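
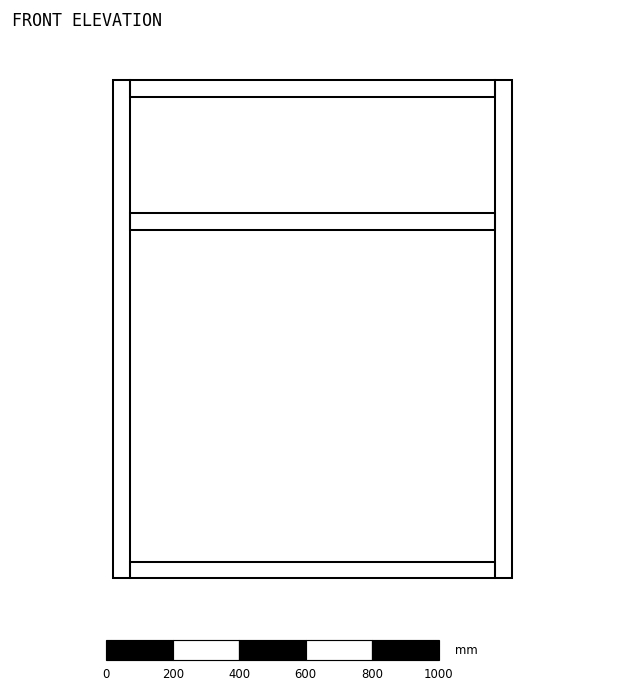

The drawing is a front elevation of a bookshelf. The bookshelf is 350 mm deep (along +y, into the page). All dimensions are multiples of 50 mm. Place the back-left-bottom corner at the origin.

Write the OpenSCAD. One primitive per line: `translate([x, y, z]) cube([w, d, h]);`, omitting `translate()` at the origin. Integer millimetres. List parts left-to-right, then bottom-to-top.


cube([50, 350, 1500]);
translate([50, 0, 0]) cube([1100, 350, 50]);
translate([50, 0, 1050]) cube([1100, 350, 50]);
translate([50, 0, 1450]) cube([1100, 350, 50]);
translate([1150, 0, 0]) cube([50, 350, 1500]);


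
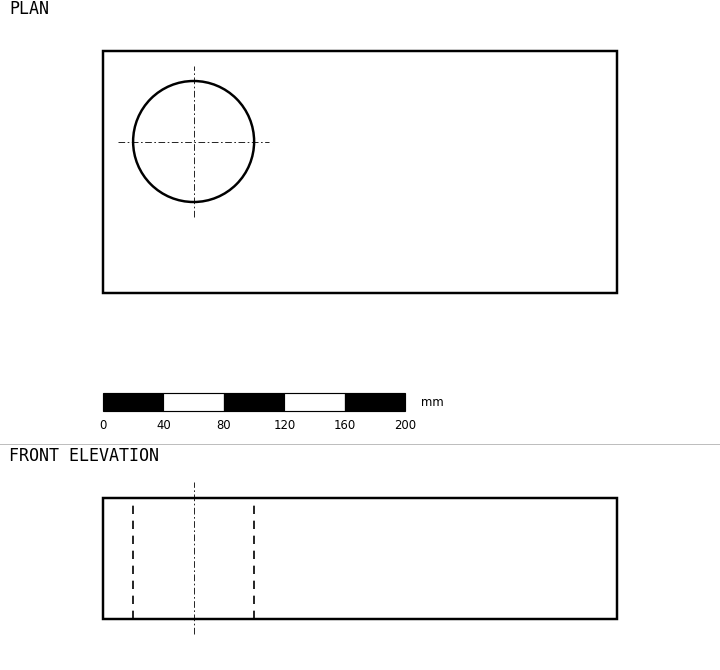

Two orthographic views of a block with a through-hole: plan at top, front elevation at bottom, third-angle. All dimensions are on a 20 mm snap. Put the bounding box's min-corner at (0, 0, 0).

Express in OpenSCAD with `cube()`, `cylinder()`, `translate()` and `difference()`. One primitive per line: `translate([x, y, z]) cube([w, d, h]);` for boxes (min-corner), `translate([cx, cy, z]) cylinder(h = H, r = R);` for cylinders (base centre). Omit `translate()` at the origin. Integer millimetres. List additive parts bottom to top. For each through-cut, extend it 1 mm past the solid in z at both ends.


difference() {
  cube([340, 160, 80]);
  translate([60, 100, -1]) cylinder(h = 82, r = 40);
}


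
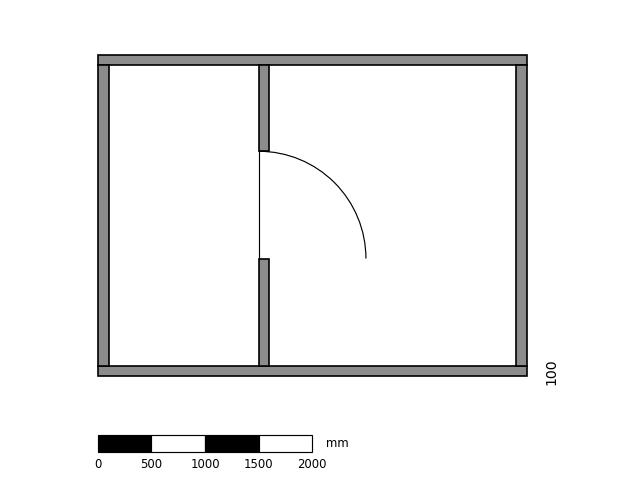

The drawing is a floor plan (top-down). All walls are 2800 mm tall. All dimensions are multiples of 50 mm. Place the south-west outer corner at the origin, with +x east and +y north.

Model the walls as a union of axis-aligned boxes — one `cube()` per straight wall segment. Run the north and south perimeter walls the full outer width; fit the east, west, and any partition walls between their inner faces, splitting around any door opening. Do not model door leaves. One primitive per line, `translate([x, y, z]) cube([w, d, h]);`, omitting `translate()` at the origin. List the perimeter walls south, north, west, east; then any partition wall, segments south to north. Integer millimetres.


cube([4000, 100, 2800]);
translate([0, 2900, 0]) cube([4000, 100, 2800]);
translate([0, 100, 0]) cube([100, 2800, 2800]);
translate([3900, 100, 0]) cube([100, 2800, 2800]);
translate([1500, 100, 0]) cube([100, 1000, 2800]);
translate([1500, 2100, 0]) cube([100, 800, 2800]);


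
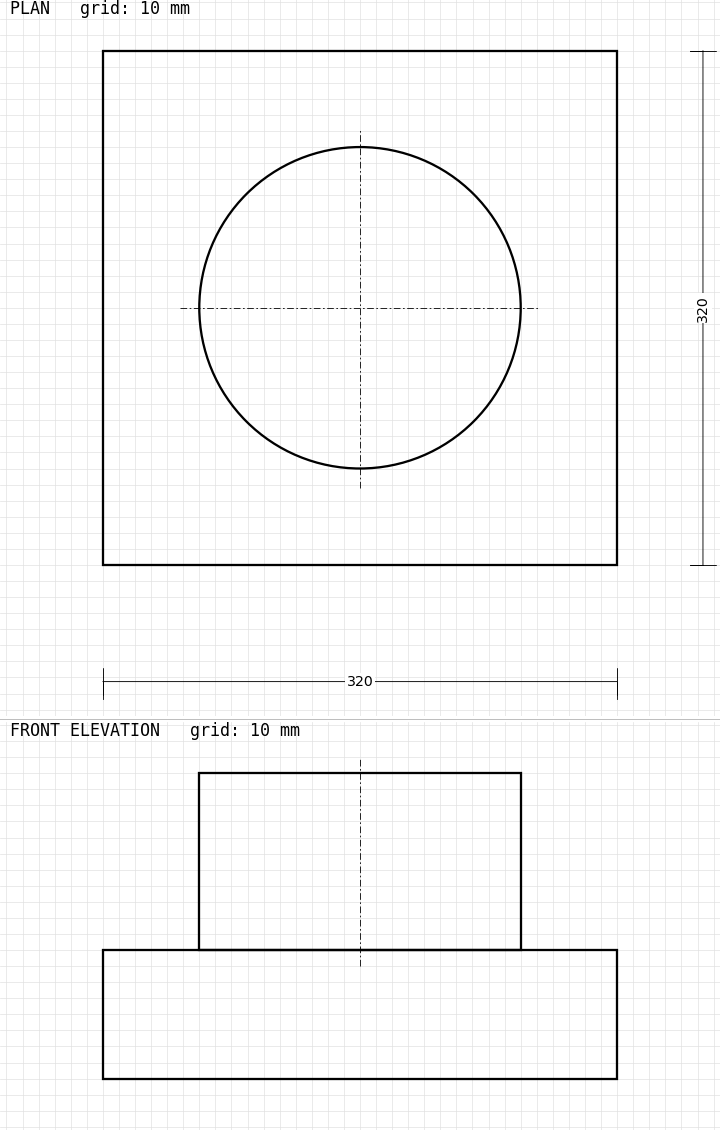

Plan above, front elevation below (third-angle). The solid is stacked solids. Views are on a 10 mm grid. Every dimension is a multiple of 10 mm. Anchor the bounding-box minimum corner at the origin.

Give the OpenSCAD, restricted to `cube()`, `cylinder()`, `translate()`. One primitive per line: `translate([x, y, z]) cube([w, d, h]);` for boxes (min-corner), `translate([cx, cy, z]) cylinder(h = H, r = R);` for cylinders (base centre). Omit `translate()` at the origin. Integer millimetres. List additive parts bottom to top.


cube([320, 320, 80]);
translate([160, 160, 80]) cylinder(h = 110, r = 100);


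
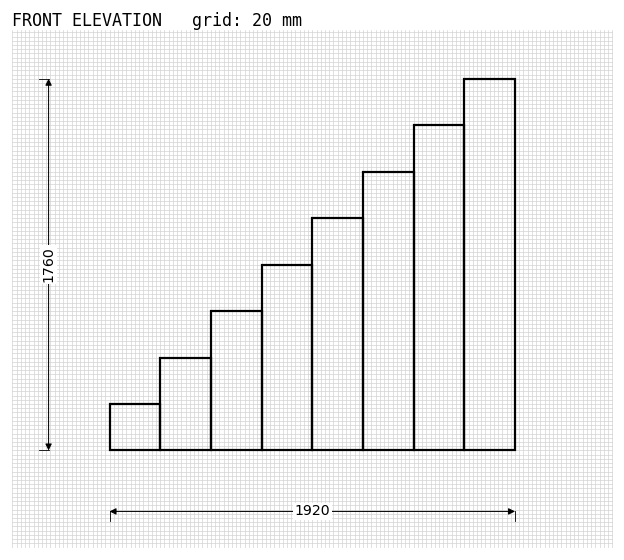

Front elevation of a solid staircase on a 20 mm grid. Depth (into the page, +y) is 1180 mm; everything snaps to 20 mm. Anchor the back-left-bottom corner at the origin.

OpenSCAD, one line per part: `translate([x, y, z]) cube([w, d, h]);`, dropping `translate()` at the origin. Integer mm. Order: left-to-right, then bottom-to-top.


cube([240, 1180, 220]);
translate([240, 0, 0]) cube([240, 1180, 440]);
translate([480, 0, 0]) cube([240, 1180, 660]);
translate([720, 0, 0]) cube([240, 1180, 880]);
translate([960, 0, 0]) cube([240, 1180, 1100]);
translate([1200, 0, 0]) cube([240, 1180, 1320]);
translate([1440, 0, 0]) cube([240, 1180, 1540]);
translate([1680, 0, 0]) cube([240, 1180, 1760]);


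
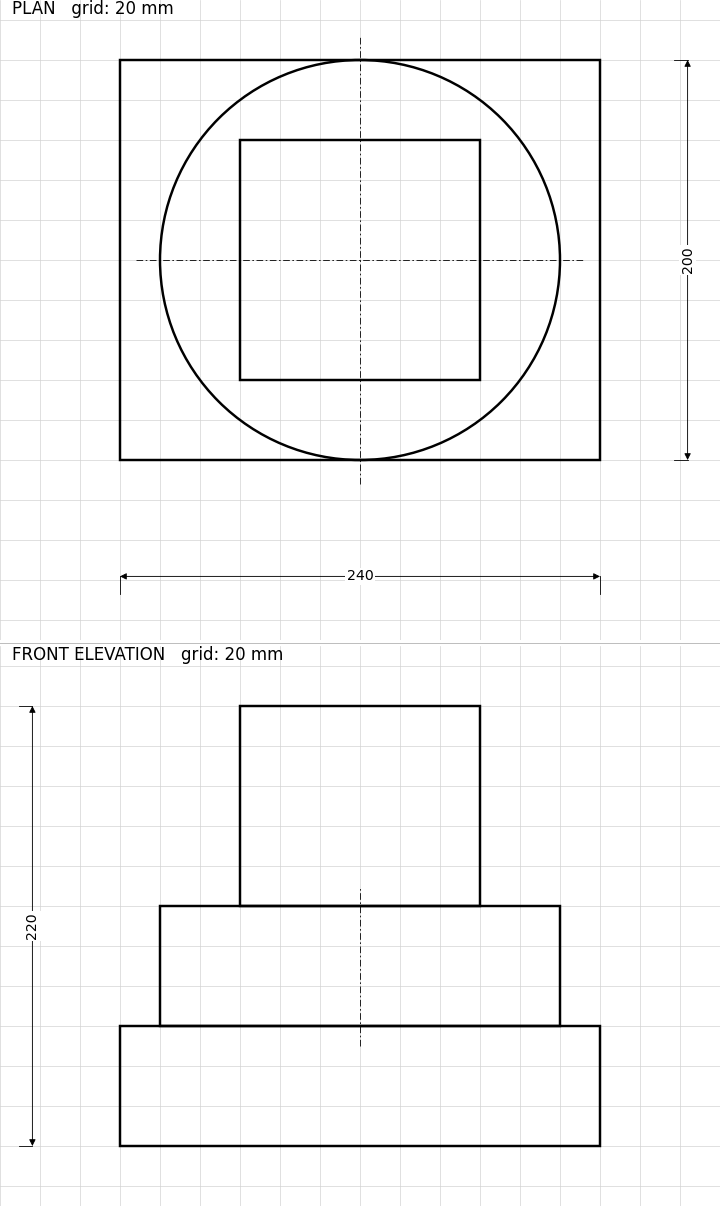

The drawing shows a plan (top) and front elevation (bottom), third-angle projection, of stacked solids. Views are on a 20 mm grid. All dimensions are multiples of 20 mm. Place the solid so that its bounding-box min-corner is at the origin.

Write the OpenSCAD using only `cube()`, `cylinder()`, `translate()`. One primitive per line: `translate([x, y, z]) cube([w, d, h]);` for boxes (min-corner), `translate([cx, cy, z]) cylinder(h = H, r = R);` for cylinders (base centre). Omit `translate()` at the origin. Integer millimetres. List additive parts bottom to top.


cube([240, 200, 60]);
translate([120, 100, 60]) cylinder(h = 60, r = 100);
translate([60, 40, 120]) cube([120, 120, 100]);


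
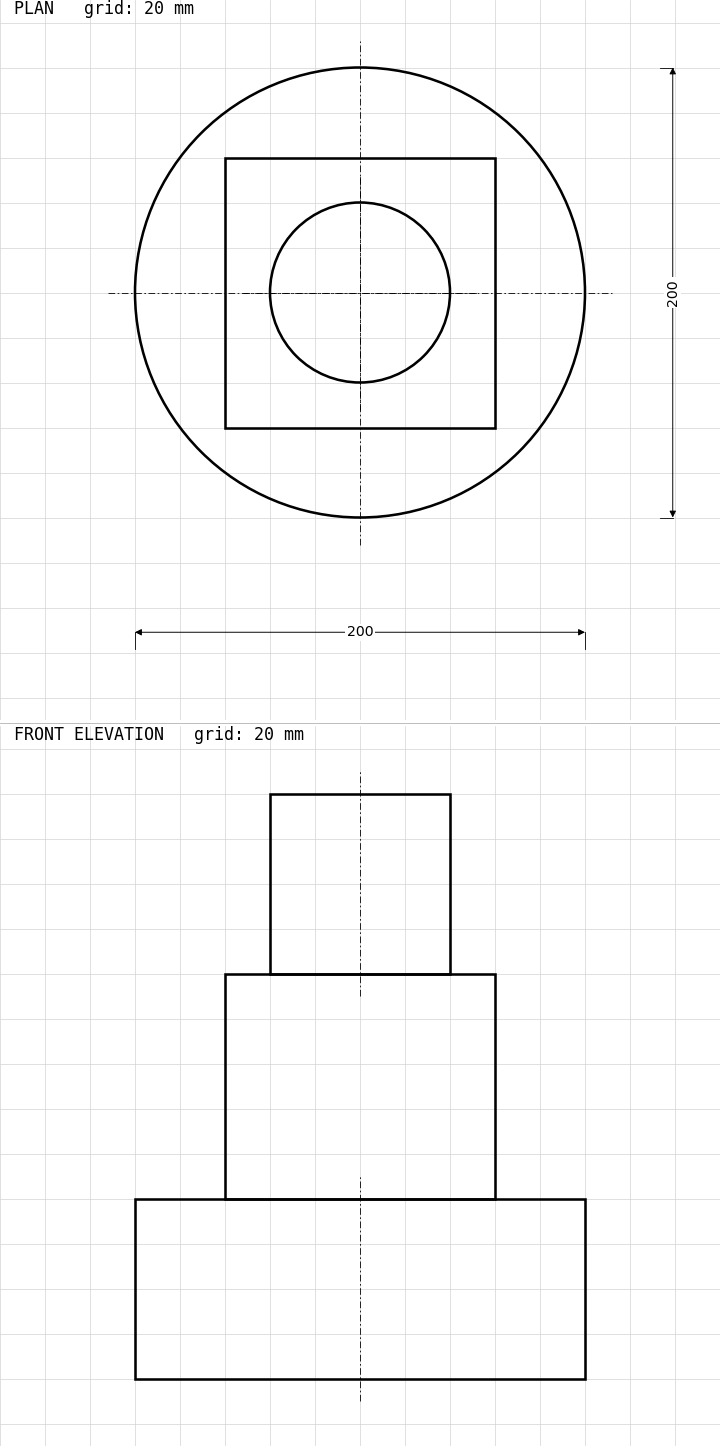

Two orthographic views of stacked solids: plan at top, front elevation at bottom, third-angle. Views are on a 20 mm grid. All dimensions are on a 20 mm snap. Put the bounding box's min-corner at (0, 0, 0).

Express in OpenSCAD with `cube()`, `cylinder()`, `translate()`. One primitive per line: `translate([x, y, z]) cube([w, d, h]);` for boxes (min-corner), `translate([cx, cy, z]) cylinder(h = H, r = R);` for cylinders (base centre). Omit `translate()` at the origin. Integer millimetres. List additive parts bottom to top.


translate([100, 100, 0]) cylinder(h = 80, r = 100);
translate([40, 40, 80]) cube([120, 120, 100]);
translate([100, 100, 180]) cylinder(h = 80, r = 40);


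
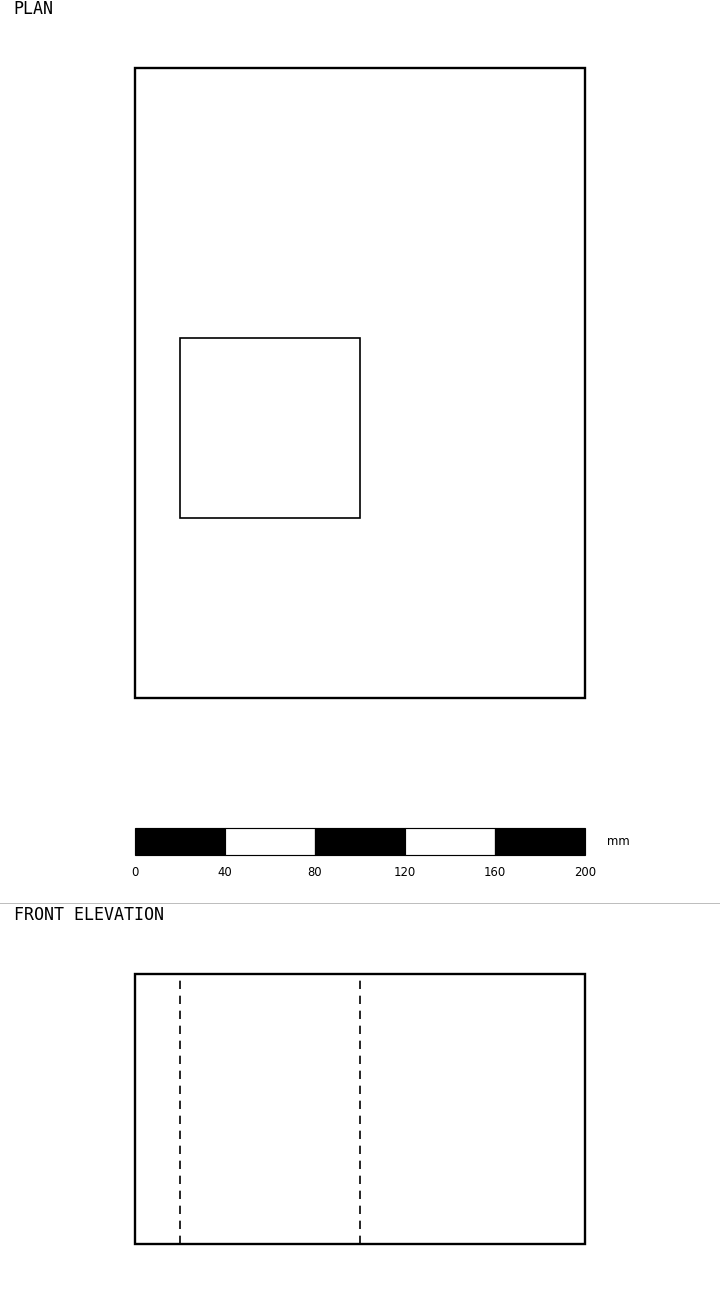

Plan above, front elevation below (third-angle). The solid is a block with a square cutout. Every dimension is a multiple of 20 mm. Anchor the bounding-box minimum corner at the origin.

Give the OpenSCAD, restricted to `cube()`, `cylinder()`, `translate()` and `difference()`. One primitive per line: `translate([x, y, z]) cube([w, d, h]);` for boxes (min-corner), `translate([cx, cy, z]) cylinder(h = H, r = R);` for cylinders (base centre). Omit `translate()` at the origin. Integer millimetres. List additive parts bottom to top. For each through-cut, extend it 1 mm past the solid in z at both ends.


difference() {
  cube([200, 280, 120]);
  translate([20, 80, -1]) cube([80, 80, 122]);
}


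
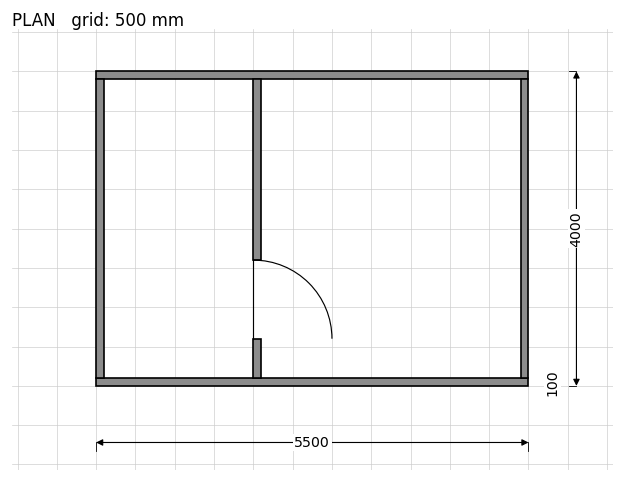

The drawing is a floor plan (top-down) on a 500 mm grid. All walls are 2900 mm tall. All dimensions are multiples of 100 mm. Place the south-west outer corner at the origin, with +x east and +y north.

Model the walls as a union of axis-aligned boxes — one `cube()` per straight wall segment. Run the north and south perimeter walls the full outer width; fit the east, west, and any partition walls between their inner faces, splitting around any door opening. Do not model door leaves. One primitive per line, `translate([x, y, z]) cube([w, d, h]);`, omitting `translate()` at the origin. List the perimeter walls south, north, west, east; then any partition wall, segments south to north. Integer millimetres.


cube([5500, 100, 2900]);
translate([0, 3900, 0]) cube([5500, 100, 2900]);
translate([0, 100, 0]) cube([100, 3800, 2900]);
translate([5400, 100, 0]) cube([100, 3800, 2900]);
translate([2000, 100, 0]) cube([100, 500, 2900]);
translate([2000, 1600, 0]) cube([100, 2300, 2900]);


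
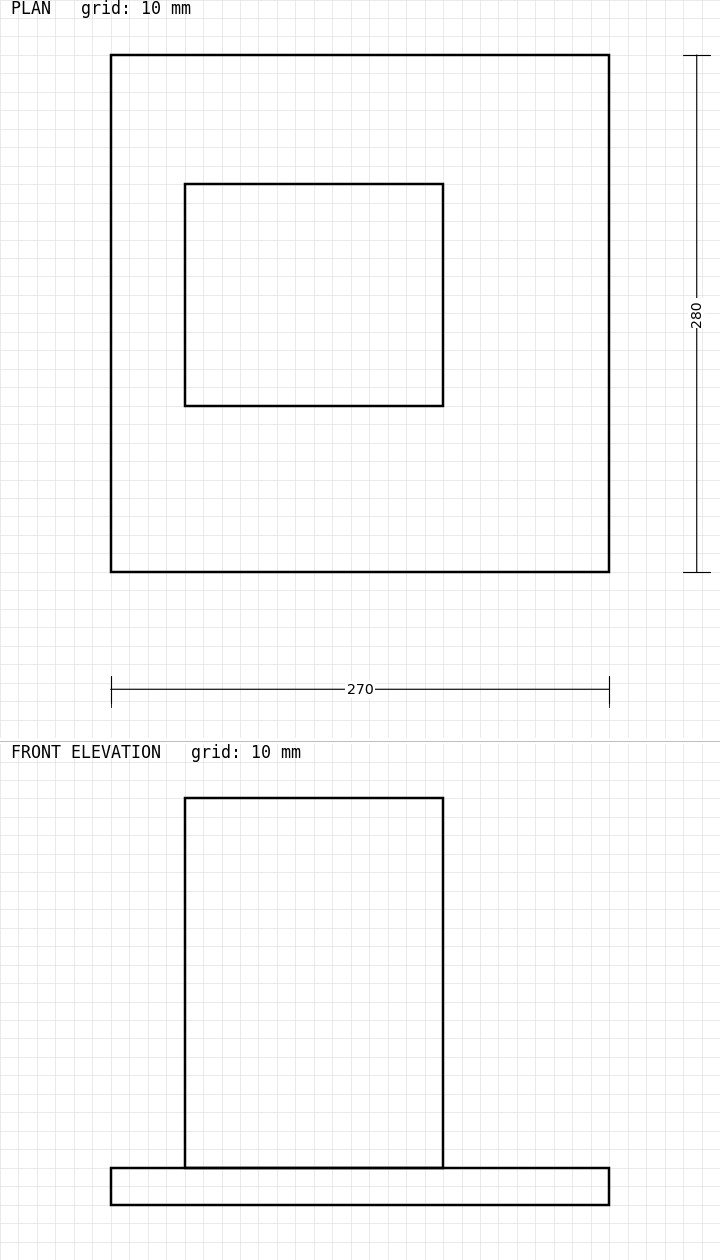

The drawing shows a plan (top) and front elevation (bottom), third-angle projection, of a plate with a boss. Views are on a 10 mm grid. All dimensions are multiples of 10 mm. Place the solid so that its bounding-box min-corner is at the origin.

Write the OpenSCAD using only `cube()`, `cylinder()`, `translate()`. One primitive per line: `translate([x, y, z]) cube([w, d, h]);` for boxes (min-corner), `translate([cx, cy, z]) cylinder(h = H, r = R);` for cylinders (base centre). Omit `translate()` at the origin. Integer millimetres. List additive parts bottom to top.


cube([270, 280, 20]);
translate([40, 90, 20]) cube([140, 120, 200]);


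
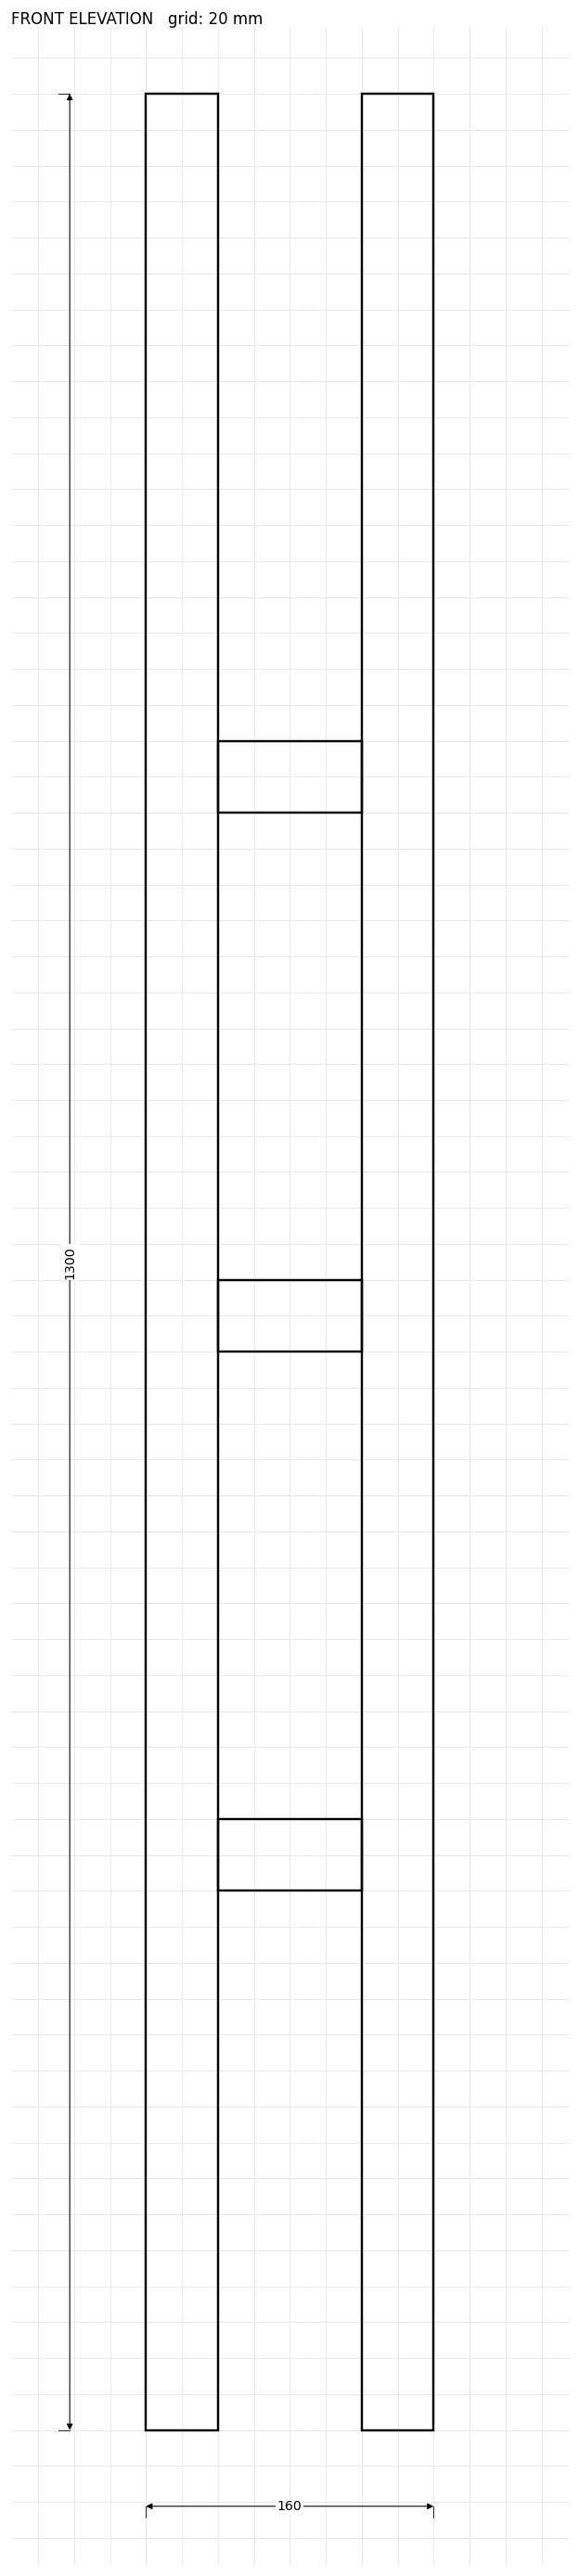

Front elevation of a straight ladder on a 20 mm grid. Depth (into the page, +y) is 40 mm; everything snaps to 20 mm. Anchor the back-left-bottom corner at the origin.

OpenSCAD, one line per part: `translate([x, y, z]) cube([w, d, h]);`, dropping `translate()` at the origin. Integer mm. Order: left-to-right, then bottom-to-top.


cube([40, 40, 1300]);
translate([40, 0, 300]) cube([80, 40, 40]);
translate([40, 0, 600]) cube([80, 40, 40]);
translate([40, 0, 900]) cube([80, 40, 40]);
translate([120, 0, 0]) cube([40, 40, 1300]);


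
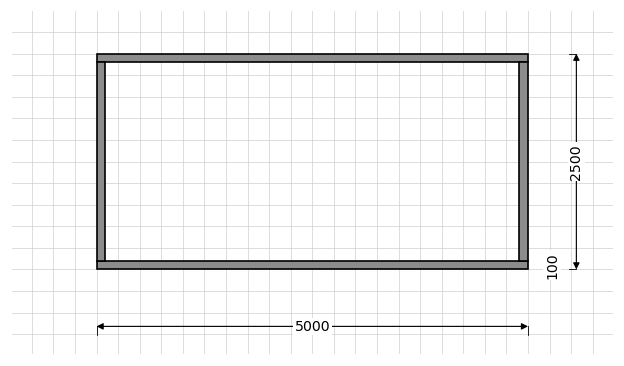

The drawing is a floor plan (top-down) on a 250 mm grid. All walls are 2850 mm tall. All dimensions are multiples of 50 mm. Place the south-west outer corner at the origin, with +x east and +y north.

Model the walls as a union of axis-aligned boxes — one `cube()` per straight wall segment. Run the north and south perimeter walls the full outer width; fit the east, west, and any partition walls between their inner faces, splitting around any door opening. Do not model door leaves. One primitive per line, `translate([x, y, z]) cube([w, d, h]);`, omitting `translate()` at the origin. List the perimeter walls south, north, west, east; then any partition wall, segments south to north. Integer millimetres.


cube([5000, 100, 2850]);
translate([0, 2400, 0]) cube([5000, 100, 2850]);
translate([0, 100, 0]) cube([100, 2300, 2850]);
translate([4900, 100, 0]) cube([100, 2300, 2850]);


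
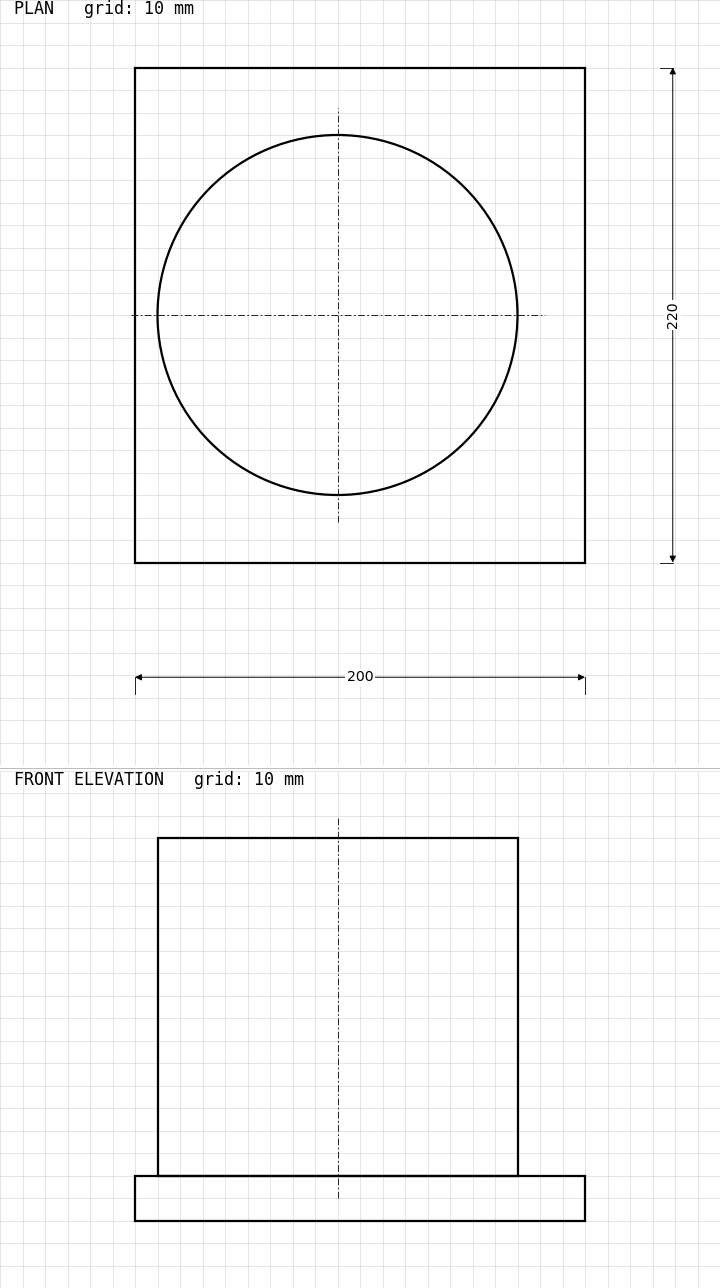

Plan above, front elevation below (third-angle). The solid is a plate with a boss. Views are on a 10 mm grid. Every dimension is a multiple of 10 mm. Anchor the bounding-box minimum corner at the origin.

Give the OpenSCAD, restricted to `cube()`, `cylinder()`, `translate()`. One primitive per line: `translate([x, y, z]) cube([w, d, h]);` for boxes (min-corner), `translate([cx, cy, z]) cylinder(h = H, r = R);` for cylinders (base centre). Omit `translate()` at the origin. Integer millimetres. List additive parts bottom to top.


cube([200, 220, 20]);
translate([90, 110, 20]) cylinder(h = 150, r = 80);


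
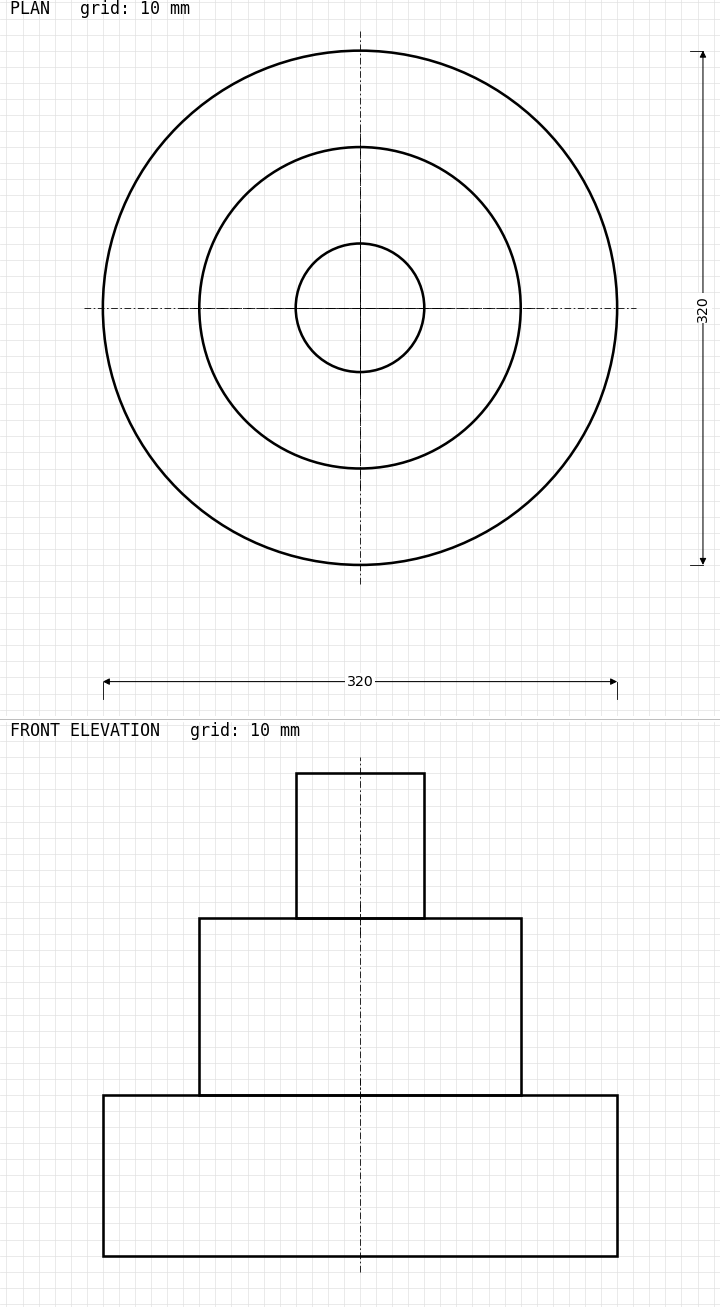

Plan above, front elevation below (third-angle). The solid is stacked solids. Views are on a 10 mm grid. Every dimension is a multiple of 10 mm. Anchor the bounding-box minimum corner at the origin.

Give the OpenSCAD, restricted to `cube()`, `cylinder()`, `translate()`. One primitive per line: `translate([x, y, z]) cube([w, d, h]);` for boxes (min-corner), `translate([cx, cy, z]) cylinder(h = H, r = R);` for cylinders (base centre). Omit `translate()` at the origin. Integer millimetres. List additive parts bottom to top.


translate([160, 160, 0]) cylinder(h = 100, r = 160);
translate([160, 160, 100]) cylinder(h = 110, r = 100);
translate([160, 160, 210]) cylinder(h = 90, r = 40);


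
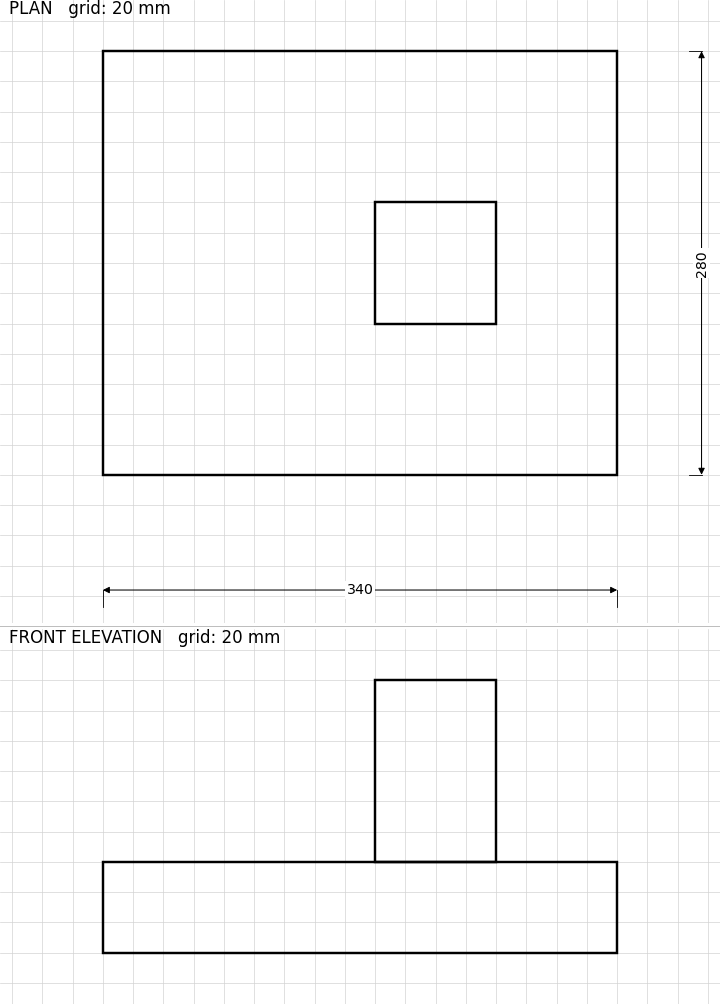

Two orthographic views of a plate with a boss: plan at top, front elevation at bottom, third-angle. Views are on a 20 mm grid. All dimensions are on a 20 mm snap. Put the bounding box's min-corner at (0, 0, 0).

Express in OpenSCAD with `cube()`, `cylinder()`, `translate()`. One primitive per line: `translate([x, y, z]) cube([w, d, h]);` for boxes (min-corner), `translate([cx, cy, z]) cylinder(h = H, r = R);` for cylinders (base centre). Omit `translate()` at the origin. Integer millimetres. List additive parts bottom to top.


cube([340, 280, 60]);
translate([180, 100, 60]) cube([80, 80, 120]);


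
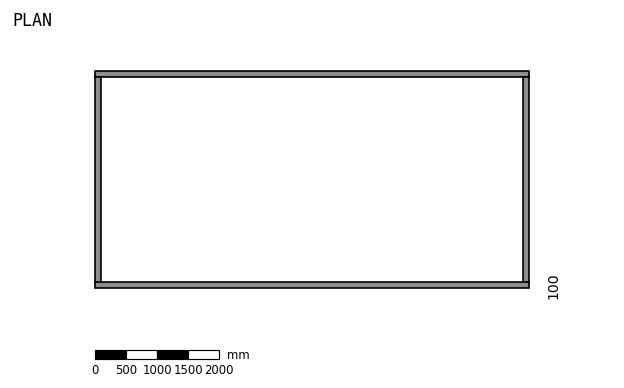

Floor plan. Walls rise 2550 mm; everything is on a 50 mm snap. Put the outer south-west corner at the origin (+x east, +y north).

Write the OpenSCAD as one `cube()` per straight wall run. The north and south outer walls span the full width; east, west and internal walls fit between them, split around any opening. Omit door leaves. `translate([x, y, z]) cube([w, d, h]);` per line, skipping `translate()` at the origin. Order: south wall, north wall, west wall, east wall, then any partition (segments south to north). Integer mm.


cube([7000, 100, 2550]);
translate([0, 3400, 0]) cube([7000, 100, 2550]);
translate([0, 100, 0]) cube([100, 3300, 2550]);
translate([6900, 100, 0]) cube([100, 3300, 2550]);


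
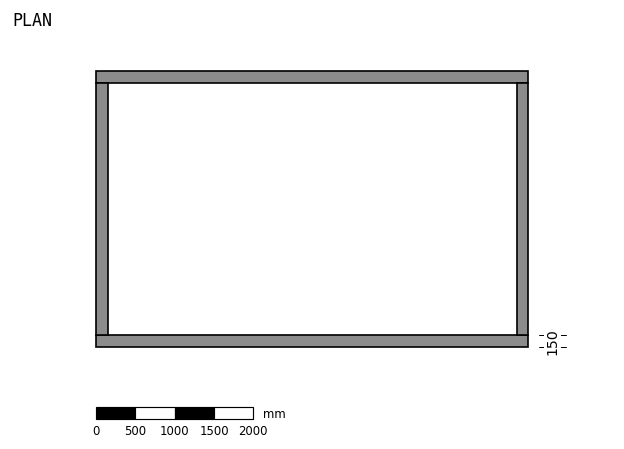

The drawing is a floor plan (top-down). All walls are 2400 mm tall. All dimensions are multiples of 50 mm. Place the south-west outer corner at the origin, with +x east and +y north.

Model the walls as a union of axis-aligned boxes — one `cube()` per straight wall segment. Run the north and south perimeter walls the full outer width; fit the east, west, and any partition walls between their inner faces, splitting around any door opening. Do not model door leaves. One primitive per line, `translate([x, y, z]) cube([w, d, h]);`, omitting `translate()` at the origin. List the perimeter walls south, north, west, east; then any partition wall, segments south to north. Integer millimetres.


cube([5500, 150, 2400]);
translate([0, 3350, 0]) cube([5500, 150, 2400]);
translate([0, 150, 0]) cube([150, 3200, 2400]);
translate([5350, 150, 0]) cube([150, 3200, 2400]);


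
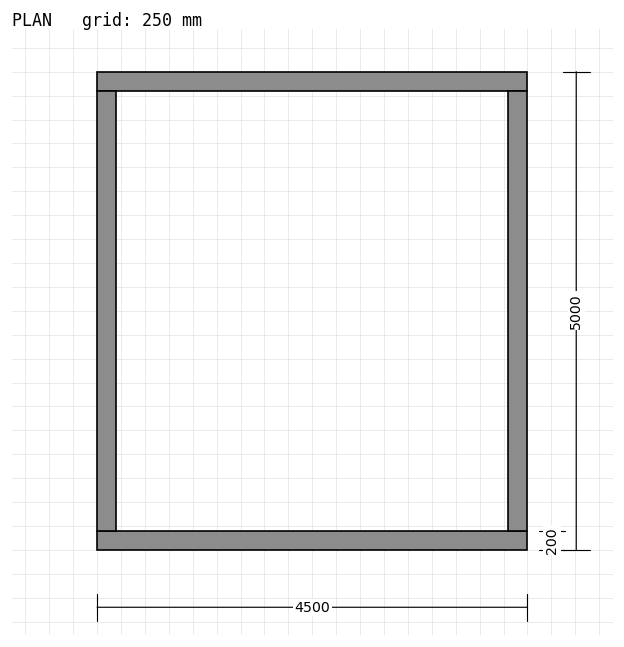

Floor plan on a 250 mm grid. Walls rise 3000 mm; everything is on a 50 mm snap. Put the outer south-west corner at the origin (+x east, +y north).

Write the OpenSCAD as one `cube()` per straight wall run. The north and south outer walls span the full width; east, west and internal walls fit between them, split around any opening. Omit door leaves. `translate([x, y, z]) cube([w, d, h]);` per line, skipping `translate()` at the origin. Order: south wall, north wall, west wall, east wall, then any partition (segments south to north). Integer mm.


cube([4500, 200, 3000]);
translate([0, 4800, 0]) cube([4500, 200, 3000]);
translate([0, 200, 0]) cube([200, 4600, 3000]);
translate([4300, 200, 0]) cube([200, 4600, 3000]);


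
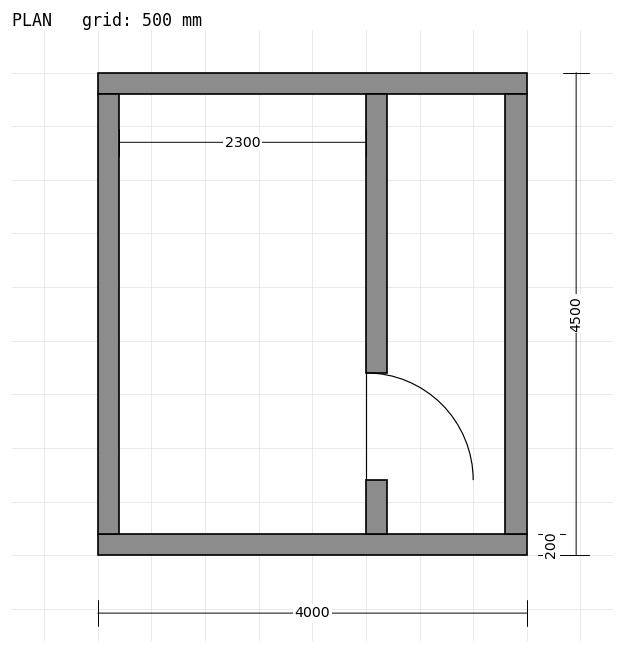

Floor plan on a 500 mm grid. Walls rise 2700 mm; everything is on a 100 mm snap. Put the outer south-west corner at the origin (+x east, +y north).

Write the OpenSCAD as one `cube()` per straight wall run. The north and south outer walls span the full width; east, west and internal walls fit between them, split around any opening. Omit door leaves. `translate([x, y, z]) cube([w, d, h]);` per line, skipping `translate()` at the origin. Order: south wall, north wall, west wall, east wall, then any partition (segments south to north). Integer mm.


cube([4000, 200, 2700]);
translate([0, 4300, 0]) cube([4000, 200, 2700]);
translate([0, 200, 0]) cube([200, 4100, 2700]);
translate([3800, 200, 0]) cube([200, 4100, 2700]);
translate([2500, 200, 0]) cube([200, 500, 2700]);
translate([2500, 1700, 0]) cube([200, 2600, 2700]);


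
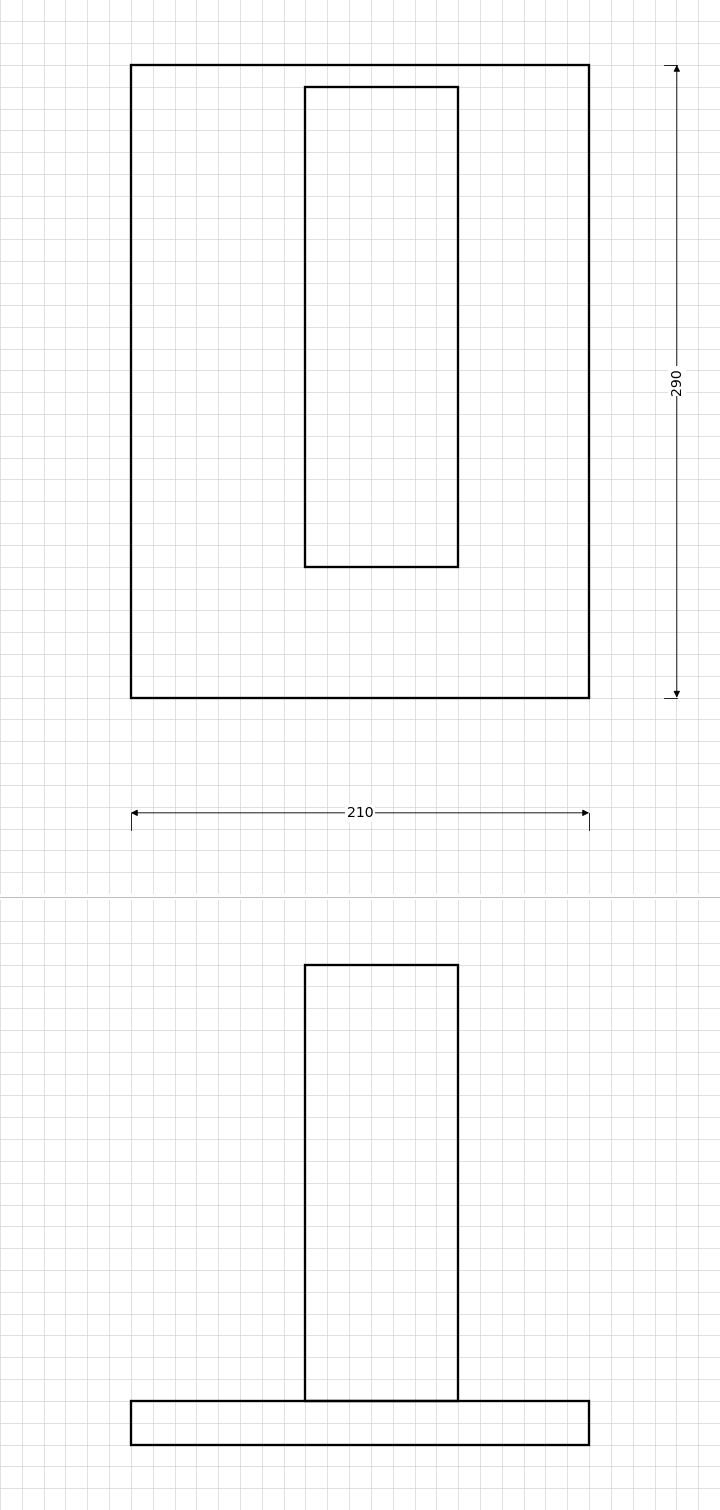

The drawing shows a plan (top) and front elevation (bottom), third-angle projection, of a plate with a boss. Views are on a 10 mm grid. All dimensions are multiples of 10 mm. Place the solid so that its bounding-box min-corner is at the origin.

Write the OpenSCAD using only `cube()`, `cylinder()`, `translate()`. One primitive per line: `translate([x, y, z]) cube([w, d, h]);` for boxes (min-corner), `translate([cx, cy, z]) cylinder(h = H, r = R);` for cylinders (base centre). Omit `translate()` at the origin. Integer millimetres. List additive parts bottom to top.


cube([210, 290, 20]);
translate([80, 60, 20]) cube([70, 220, 200]);


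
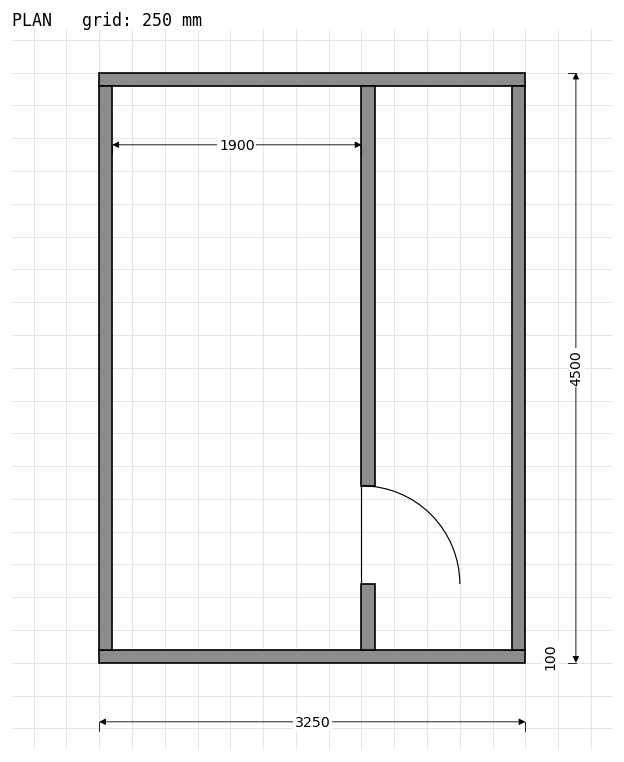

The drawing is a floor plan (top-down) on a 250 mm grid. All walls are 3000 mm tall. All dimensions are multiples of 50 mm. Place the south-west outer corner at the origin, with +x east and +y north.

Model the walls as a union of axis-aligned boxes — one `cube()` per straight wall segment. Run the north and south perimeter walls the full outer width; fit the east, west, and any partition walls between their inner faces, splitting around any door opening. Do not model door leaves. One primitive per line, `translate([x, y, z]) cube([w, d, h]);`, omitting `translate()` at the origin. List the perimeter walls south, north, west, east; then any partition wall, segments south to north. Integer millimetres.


cube([3250, 100, 3000]);
translate([0, 4400, 0]) cube([3250, 100, 3000]);
translate([0, 100, 0]) cube([100, 4300, 3000]);
translate([3150, 100, 0]) cube([100, 4300, 3000]);
translate([2000, 100, 0]) cube([100, 500, 3000]);
translate([2000, 1350, 0]) cube([100, 3050, 3000]);


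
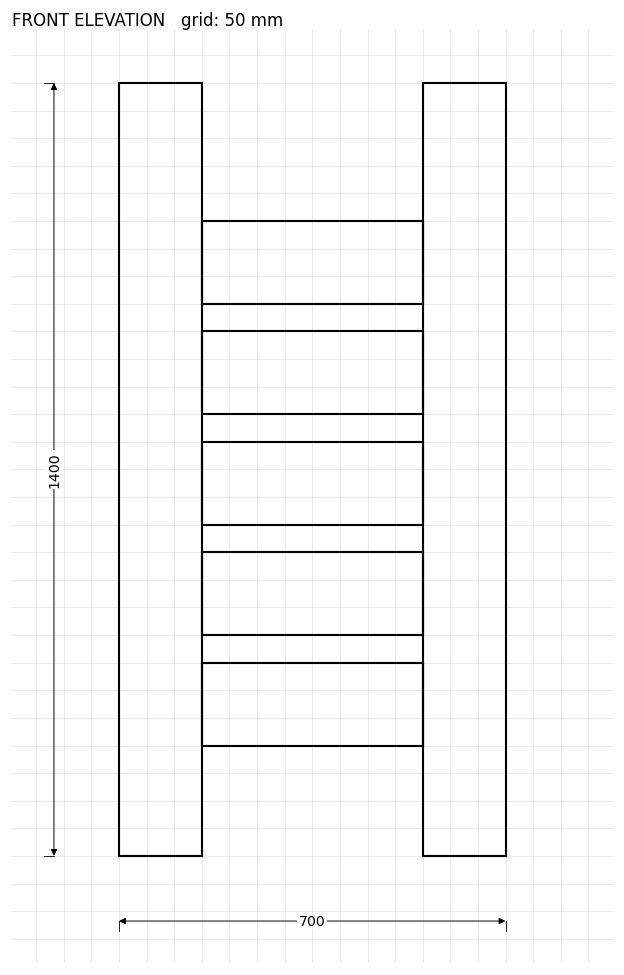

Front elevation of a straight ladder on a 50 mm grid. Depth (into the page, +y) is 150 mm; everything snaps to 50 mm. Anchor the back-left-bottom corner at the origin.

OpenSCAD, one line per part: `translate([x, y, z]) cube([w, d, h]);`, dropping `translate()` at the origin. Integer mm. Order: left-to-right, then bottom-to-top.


cube([150, 150, 1400]);
translate([150, 0, 200]) cube([400, 150, 150]);
translate([150, 0, 400]) cube([400, 150, 150]);
translate([150, 0, 600]) cube([400, 150, 150]);
translate([150, 0, 800]) cube([400, 150, 150]);
translate([150, 0, 1000]) cube([400, 150, 150]);
translate([550, 0, 0]) cube([150, 150, 1400]);


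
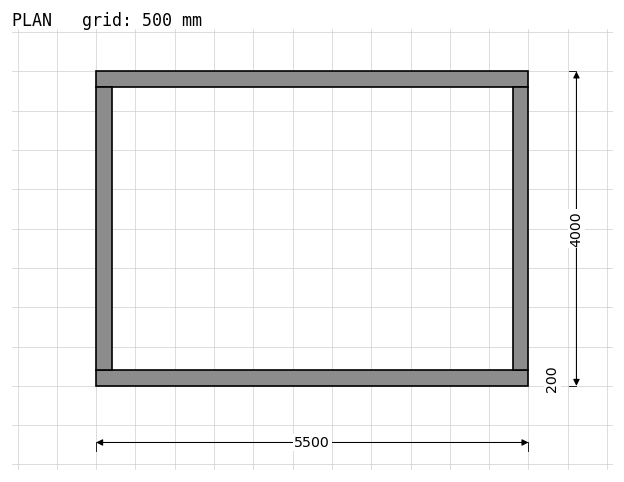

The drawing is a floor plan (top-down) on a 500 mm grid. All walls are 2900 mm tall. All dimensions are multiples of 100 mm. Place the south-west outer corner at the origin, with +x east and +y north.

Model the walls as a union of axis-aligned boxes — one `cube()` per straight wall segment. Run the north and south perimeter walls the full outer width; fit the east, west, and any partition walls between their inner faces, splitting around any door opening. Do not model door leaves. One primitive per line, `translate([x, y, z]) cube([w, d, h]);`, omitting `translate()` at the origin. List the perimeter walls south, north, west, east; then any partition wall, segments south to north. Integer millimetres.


cube([5500, 200, 2900]);
translate([0, 3800, 0]) cube([5500, 200, 2900]);
translate([0, 200, 0]) cube([200, 3600, 2900]);
translate([5300, 200, 0]) cube([200, 3600, 2900]);


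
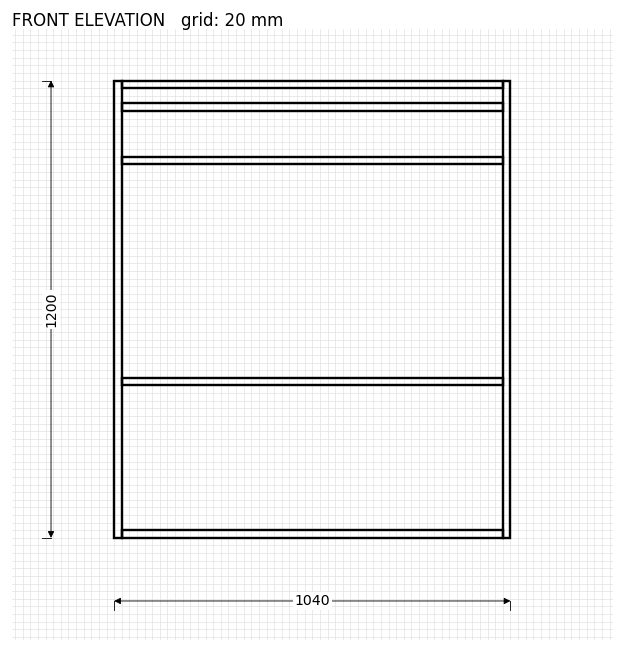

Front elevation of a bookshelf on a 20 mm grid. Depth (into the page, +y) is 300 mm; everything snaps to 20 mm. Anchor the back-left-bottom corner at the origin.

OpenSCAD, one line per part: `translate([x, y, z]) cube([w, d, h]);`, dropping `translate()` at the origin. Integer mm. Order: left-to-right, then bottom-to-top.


cube([20, 300, 1200]);
translate([20, 0, 0]) cube([1000, 300, 20]);
translate([20, 0, 400]) cube([1000, 300, 20]);
translate([20, 0, 980]) cube([1000, 300, 20]);
translate([20, 0, 1120]) cube([1000, 300, 20]);
translate([20, 0, 1180]) cube([1000, 300, 20]);
translate([1020, 0, 0]) cube([20, 300, 1200]);


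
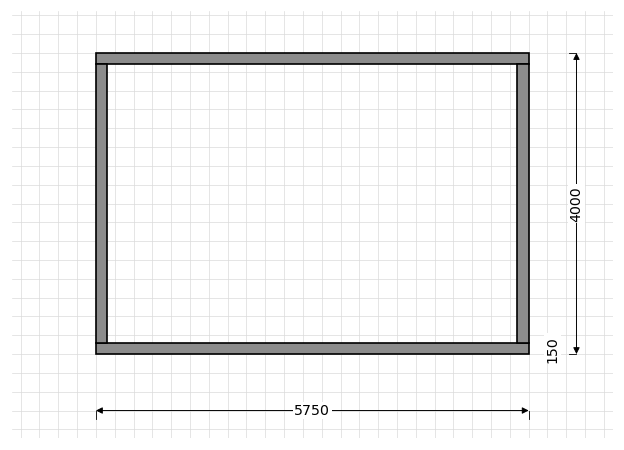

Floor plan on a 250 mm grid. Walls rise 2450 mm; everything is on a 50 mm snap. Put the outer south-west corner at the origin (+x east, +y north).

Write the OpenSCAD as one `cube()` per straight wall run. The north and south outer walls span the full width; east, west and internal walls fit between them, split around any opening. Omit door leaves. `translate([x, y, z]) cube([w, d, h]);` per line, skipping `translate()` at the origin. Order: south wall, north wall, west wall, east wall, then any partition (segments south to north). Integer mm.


cube([5750, 150, 2450]);
translate([0, 3850, 0]) cube([5750, 150, 2450]);
translate([0, 150, 0]) cube([150, 3700, 2450]);
translate([5600, 150, 0]) cube([150, 3700, 2450]);


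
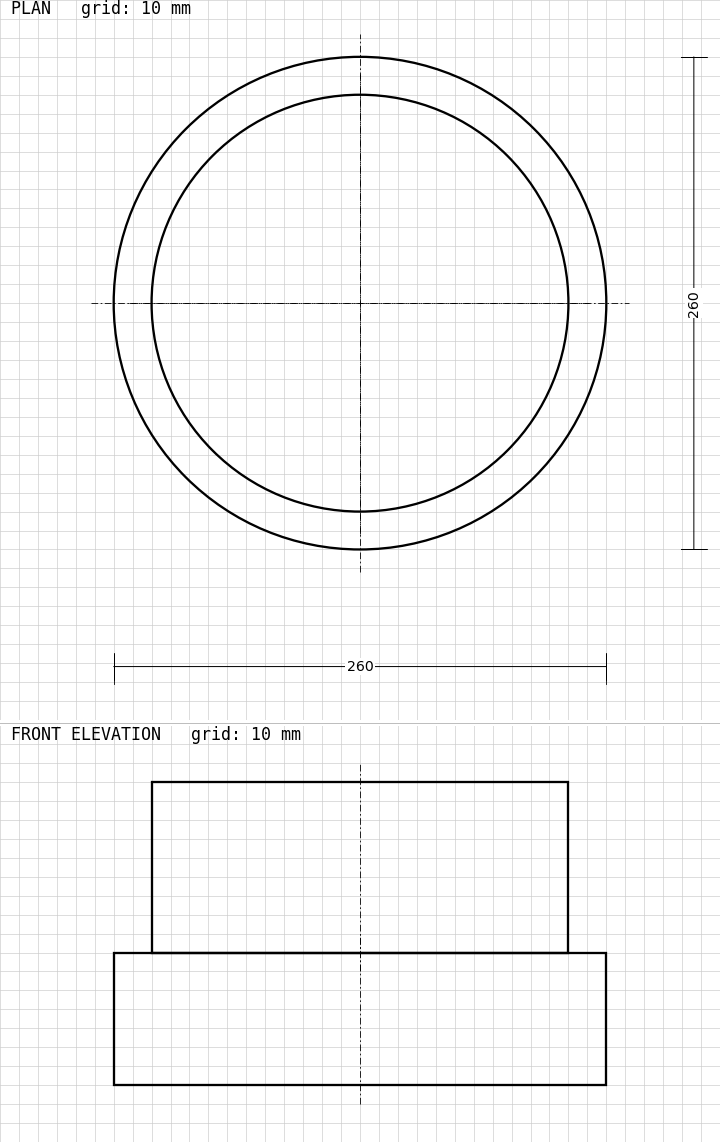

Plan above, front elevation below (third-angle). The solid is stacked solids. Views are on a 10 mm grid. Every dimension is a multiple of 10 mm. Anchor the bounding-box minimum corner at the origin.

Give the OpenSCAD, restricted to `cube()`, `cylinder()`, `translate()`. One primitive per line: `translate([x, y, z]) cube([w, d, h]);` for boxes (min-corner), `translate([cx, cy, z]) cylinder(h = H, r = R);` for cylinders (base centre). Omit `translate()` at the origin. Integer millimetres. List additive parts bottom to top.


translate([130, 130, 0]) cylinder(h = 70, r = 130);
translate([130, 130, 70]) cylinder(h = 90, r = 110);


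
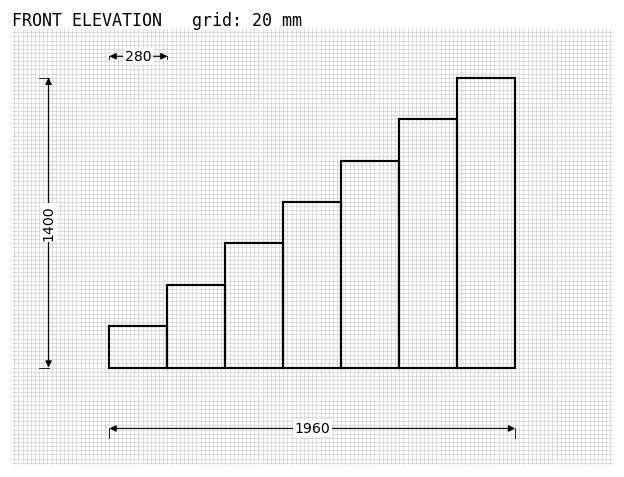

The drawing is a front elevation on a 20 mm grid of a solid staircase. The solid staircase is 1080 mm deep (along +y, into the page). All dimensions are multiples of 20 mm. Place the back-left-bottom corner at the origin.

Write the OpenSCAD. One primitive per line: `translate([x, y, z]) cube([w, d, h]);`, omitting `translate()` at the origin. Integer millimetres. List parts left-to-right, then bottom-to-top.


cube([280, 1080, 200]);
translate([280, 0, 0]) cube([280, 1080, 400]);
translate([560, 0, 0]) cube([280, 1080, 600]);
translate([840, 0, 0]) cube([280, 1080, 800]);
translate([1120, 0, 0]) cube([280, 1080, 1000]);
translate([1400, 0, 0]) cube([280, 1080, 1200]);
translate([1680, 0, 0]) cube([280, 1080, 1400]);


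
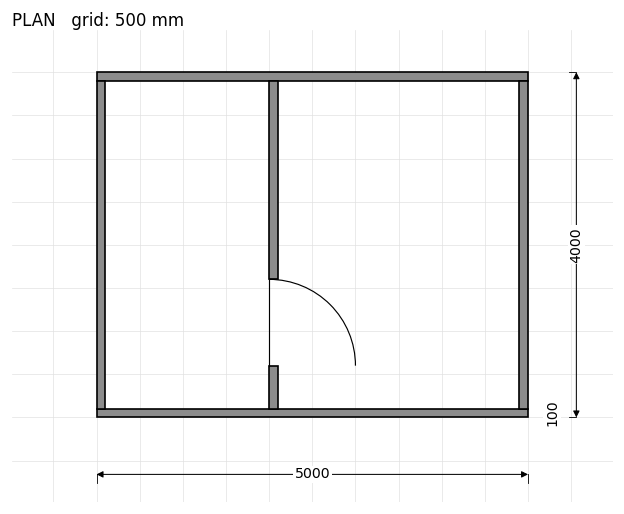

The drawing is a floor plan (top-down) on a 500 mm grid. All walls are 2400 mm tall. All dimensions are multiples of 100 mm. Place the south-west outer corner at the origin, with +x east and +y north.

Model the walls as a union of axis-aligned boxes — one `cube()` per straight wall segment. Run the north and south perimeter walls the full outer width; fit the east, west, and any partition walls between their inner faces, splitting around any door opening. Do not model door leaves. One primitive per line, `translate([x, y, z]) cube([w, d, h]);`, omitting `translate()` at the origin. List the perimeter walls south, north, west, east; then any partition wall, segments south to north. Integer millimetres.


cube([5000, 100, 2400]);
translate([0, 3900, 0]) cube([5000, 100, 2400]);
translate([0, 100, 0]) cube([100, 3800, 2400]);
translate([4900, 100, 0]) cube([100, 3800, 2400]);
translate([2000, 100, 0]) cube([100, 500, 2400]);
translate([2000, 1600, 0]) cube([100, 2300, 2400]);


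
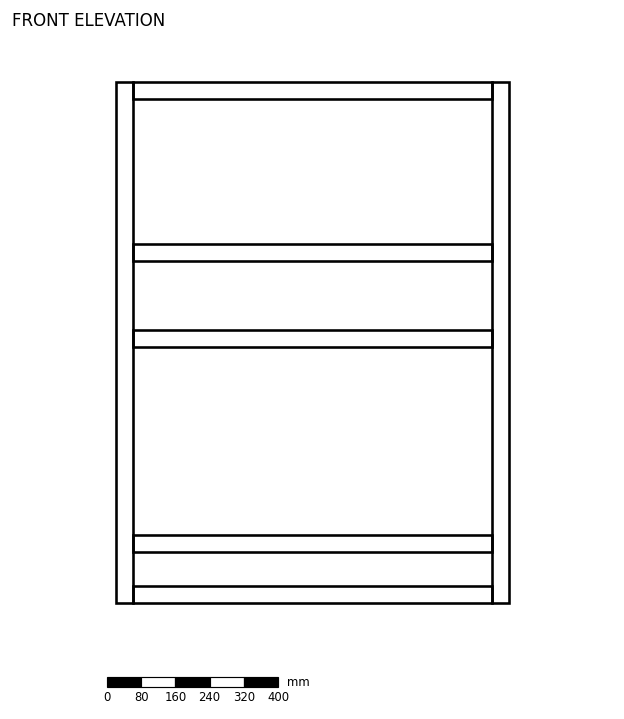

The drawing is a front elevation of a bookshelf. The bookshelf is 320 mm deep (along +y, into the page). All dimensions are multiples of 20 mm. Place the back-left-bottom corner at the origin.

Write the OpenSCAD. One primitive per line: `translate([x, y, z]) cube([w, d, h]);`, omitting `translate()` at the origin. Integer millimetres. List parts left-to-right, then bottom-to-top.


cube([40, 320, 1220]);
translate([40, 0, 0]) cube([840, 320, 40]);
translate([40, 0, 120]) cube([840, 320, 40]);
translate([40, 0, 600]) cube([840, 320, 40]);
translate([40, 0, 800]) cube([840, 320, 40]);
translate([40, 0, 1180]) cube([840, 320, 40]);
translate([880, 0, 0]) cube([40, 320, 1220]);


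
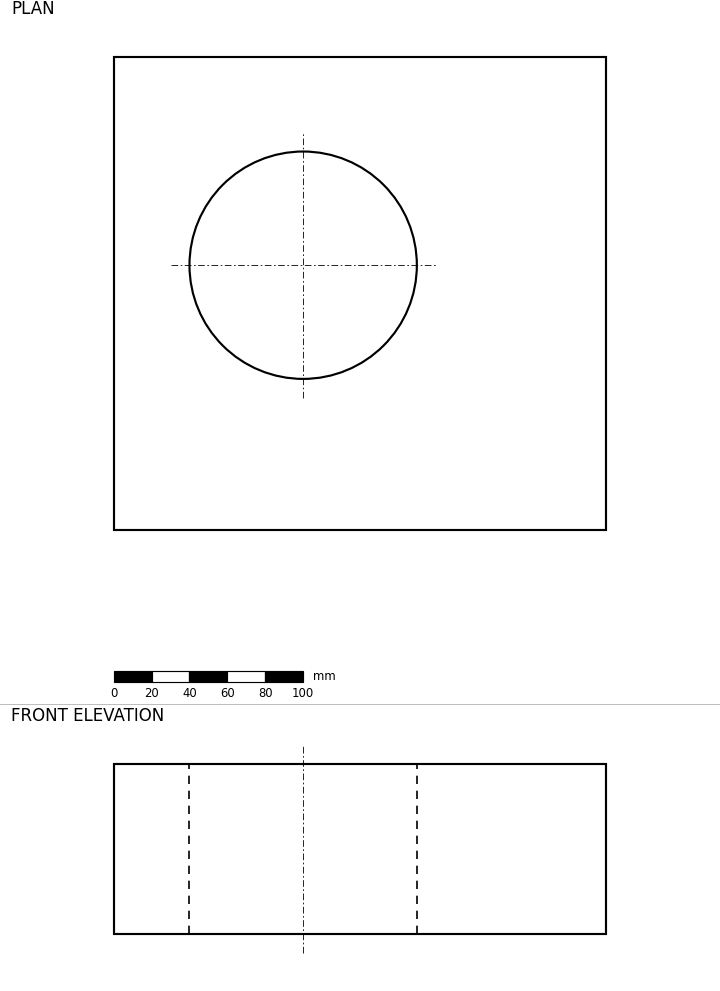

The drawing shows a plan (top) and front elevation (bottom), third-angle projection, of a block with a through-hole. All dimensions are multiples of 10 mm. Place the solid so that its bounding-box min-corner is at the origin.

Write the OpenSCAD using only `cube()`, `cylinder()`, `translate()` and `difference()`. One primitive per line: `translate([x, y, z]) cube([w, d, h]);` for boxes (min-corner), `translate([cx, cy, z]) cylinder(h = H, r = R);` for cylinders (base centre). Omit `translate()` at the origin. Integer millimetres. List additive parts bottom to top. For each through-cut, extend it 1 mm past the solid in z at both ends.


difference() {
  cube([260, 250, 90]);
  translate([100, 140, -1]) cylinder(h = 92, r = 60);
}


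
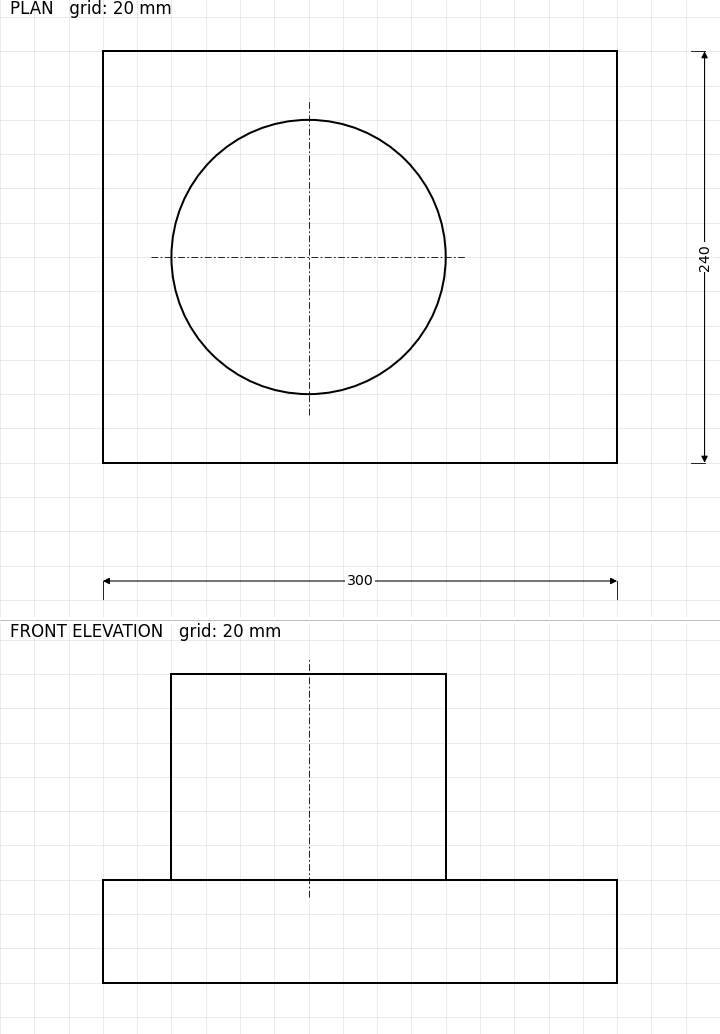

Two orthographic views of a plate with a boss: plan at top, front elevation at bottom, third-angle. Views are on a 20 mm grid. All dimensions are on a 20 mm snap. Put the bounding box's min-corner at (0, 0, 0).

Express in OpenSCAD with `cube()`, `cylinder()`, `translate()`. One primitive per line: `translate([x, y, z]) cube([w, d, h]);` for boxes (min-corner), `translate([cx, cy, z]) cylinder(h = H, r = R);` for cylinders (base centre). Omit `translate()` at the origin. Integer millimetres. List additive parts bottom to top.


cube([300, 240, 60]);
translate([120, 120, 60]) cylinder(h = 120, r = 80);


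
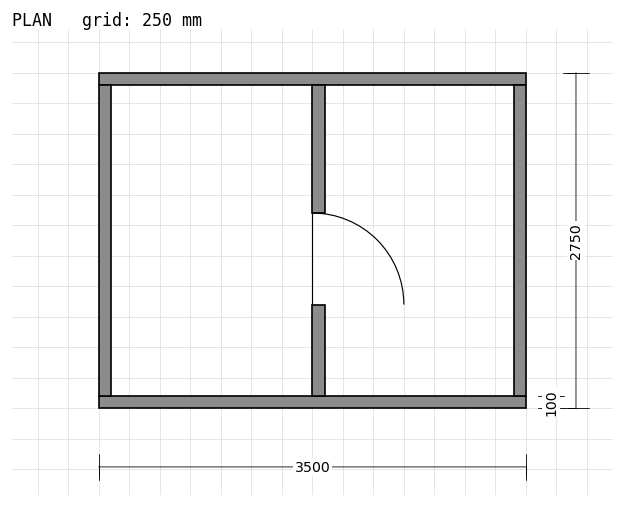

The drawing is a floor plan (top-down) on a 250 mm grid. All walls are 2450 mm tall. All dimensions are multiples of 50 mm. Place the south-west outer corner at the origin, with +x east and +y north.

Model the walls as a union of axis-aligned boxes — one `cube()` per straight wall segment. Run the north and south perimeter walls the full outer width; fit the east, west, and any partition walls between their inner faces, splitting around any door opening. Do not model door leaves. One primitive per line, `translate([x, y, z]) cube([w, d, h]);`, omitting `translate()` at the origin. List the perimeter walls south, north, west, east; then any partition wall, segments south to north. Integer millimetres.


cube([3500, 100, 2450]);
translate([0, 2650, 0]) cube([3500, 100, 2450]);
translate([0, 100, 0]) cube([100, 2550, 2450]);
translate([3400, 100, 0]) cube([100, 2550, 2450]);
translate([1750, 100, 0]) cube([100, 750, 2450]);
translate([1750, 1600, 0]) cube([100, 1050, 2450]);


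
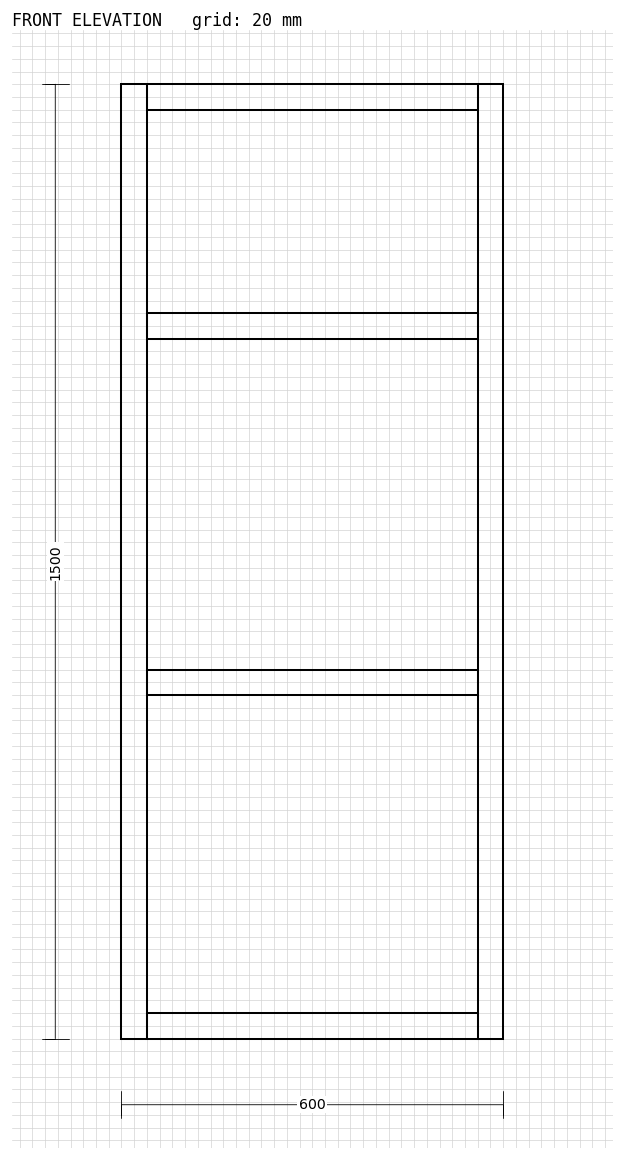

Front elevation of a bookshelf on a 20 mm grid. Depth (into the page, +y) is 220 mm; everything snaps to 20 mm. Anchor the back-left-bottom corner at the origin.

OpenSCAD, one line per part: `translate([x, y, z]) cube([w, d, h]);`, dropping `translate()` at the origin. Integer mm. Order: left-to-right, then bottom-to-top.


cube([40, 220, 1500]);
translate([40, 0, 0]) cube([520, 220, 40]);
translate([40, 0, 540]) cube([520, 220, 40]);
translate([40, 0, 1100]) cube([520, 220, 40]);
translate([40, 0, 1460]) cube([520, 220, 40]);
translate([560, 0, 0]) cube([40, 220, 1500]);


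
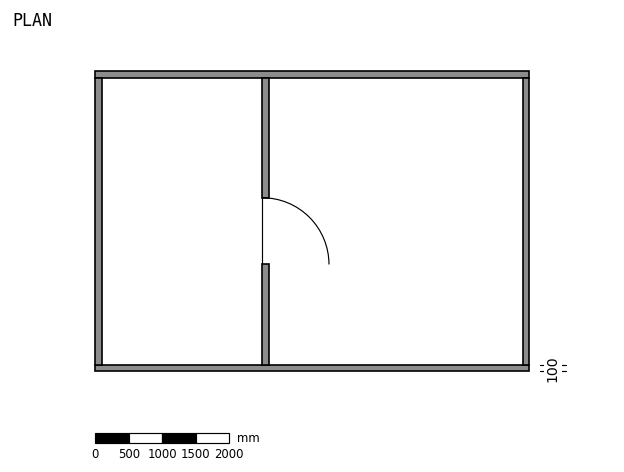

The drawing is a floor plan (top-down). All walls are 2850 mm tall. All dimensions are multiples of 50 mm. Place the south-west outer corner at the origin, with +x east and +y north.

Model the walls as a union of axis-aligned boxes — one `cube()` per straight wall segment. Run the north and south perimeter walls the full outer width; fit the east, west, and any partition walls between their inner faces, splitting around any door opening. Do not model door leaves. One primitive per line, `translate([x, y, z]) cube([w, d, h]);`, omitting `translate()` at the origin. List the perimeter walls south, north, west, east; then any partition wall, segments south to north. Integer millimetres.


cube([6500, 100, 2850]);
translate([0, 4400, 0]) cube([6500, 100, 2850]);
translate([0, 100, 0]) cube([100, 4300, 2850]);
translate([6400, 100, 0]) cube([100, 4300, 2850]);
translate([2500, 100, 0]) cube([100, 1500, 2850]);
translate([2500, 2600, 0]) cube([100, 1800, 2850]);


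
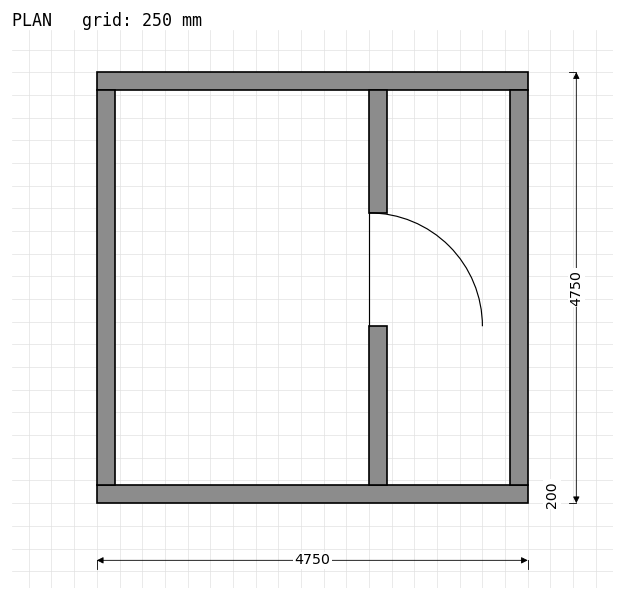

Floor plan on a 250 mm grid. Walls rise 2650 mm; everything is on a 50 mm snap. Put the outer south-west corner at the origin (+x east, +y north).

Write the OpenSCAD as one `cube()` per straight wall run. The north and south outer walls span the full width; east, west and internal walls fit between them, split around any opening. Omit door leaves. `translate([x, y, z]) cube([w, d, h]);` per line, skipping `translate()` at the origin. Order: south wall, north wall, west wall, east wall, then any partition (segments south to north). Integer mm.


cube([4750, 200, 2650]);
translate([0, 4550, 0]) cube([4750, 200, 2650]);
translate([0, 200, 0]) cube([200, 4350, 2650]);
translate([4550, 200, 0]) cube([200, 4350, 2650]);
translate([3000, 200, 0]) cube([200, 1750, 2650]);
translate([3000, 3200, 0]) cube([200, 1350, 2650]);


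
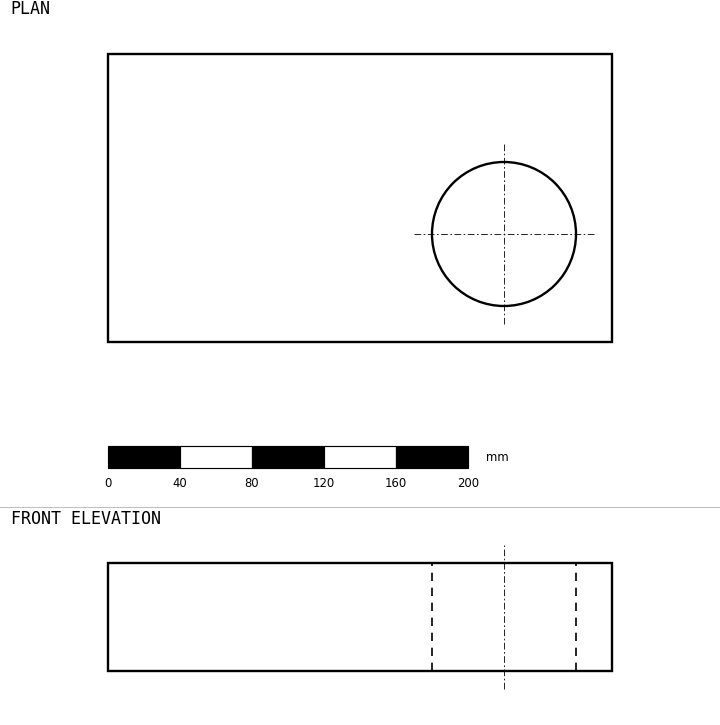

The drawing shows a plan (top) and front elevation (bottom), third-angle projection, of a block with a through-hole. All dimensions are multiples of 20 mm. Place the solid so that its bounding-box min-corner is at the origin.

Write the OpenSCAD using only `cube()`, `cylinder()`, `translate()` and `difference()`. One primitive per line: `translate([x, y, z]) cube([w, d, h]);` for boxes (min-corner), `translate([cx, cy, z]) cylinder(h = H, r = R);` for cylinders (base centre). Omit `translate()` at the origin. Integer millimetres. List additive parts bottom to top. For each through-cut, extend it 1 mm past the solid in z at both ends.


difference() {
  cube([280, 160, 60]);
  translate([220, 60, -1]) cylinder(h = 62, r = 40);
}


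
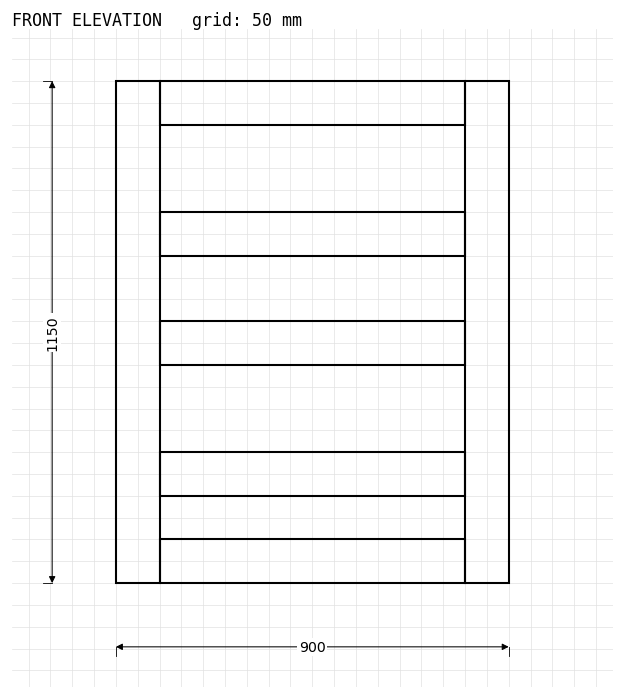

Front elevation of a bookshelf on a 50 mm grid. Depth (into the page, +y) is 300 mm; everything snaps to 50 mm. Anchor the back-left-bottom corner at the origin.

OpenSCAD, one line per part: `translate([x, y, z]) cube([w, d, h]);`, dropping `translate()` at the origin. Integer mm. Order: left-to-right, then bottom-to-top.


cube([100, 300, 1150]);
translate([100, 0, 0]) cube([700, 300, 100]);
translate([100, 0, 200]) cube([700, 300, 100]);
translate([100, 0, 500]) cube([700, 300, 100]);
translate([100, 0, 750]) cube([700, 300, 100]);
translate([100, 0, 1050]) cube([700, 300, 100]);
translate([800, 0, 0]) cube([100, 300, 1150]);
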